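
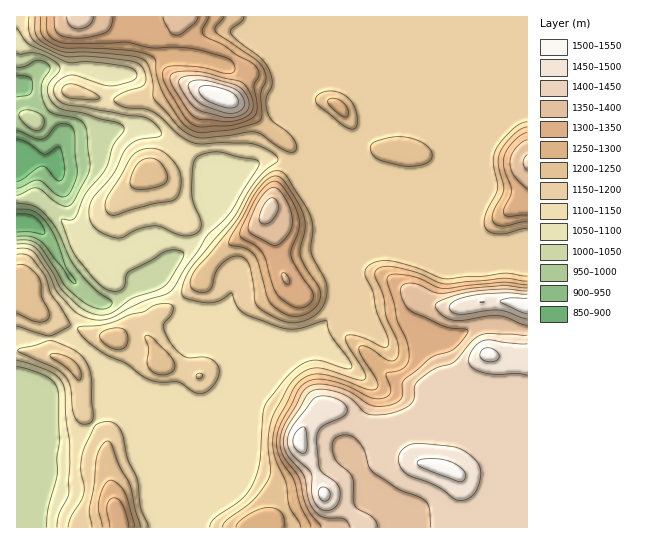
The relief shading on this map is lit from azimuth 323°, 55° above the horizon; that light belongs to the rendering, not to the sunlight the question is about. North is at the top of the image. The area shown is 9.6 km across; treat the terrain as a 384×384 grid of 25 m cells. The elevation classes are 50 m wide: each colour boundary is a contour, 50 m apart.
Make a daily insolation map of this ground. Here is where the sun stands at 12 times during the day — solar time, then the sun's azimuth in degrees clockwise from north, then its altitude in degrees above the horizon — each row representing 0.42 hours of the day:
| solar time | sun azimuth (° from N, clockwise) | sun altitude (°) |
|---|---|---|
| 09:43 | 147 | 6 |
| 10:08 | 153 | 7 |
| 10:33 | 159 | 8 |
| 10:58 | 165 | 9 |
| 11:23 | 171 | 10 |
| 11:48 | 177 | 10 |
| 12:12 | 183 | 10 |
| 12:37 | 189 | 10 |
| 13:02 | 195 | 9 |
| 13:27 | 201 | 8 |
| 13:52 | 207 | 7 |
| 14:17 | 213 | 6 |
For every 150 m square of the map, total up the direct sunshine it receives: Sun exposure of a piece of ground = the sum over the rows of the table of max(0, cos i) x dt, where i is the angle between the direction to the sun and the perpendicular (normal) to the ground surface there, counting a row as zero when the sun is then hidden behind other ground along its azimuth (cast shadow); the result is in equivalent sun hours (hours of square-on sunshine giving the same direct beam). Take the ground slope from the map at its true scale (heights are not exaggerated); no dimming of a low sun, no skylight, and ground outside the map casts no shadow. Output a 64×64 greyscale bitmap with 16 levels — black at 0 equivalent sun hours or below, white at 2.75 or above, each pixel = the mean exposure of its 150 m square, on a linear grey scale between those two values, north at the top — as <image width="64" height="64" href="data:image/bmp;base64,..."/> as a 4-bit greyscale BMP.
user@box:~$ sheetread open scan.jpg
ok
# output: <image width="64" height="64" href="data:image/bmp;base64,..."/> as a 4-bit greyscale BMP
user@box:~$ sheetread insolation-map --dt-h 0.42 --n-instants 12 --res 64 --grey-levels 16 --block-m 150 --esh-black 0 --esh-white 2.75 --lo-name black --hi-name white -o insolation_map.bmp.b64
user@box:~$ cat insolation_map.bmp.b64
<image width="64" height="64" href="data:image/bmp;base64,Qk12CAAAAAAAAHYAAAAoAAAAQAAAAEAAAAABAAQAAAAAAAAIAAATCwAAEwsAABAAAAAAAAAAAAAAABEREQAiIiIAMzMzAERERABVVVUAZmZmAHd3dwCIiIgAmZmZAKqqqgC7u7sAzMzMAN3d3QDu7u4A////AEREQzNFVUMzNERERCIiIiM0VWeIdkM0REREREREREREREQyIkVmQiE0REREMAAAASNXnMuFMiRERERFVUREREREQzIRJEMiIjREREQyAAABJFebynQzREREREVndURERERDMiIjMQEzNEREREMhAAEkV4iHZERERFVVZniHRERERDMzMzMhATM0REREQzIQEjRWZDM0RERFZneIiIdUREREMzNFQyEBIzRERERDMyEiNWZSACNERVZ4mZmHZlREREREMzRUMhETNEREREQzMyNHmWIAEkVVZ4mpl2REREREREREREQyISMzREREREMzNGq7hCEjRFVmd3ZUMiI0REREQ0REMzMiMzNEREREREQ1est0MjNERVRDIhERESRERERDM0MyMzMzM0REREREREV5qFMzNERUQyAAAAABNEREREMzRDIiMzM0RERERERERFVlREREVVRDIQAAABNERERERERVQhEjRERERERERERDMiJFVmZmVURDIQASM0RERERERFZTEBNEREREREREREMhEUaIh2VERVVDMzREREREREREVmQiNEREREREREREMxEAJomHUhESI1VERERERERERERWVEREREREREREREQyEQATVmUwAAABNVREREREREREREVURERERERERERERDIRERESEQAAAAEkVERERERERERERVRERERERERmRERDMhERAAAAAAAAE0VlRERERERERWZmVEREREREWJl0REMzIRAAAAAAAAFDNFVERFVVVUV5mYdERERFi8qHZnVEQzMhAAAAAAAAIhEBI0RWd4d3q93clTNERFiauWMiNEQzMyIAAAAAABMQAAABNXiZmIju7slRE0RXdlVDIQATRDMzIhAAAAABQQABEAATWJmHd7mGQgAjWKlkMgERESREMzMiIQAAABMQADMhAAEkVURDIQAAATWap1VCASREREQzMyIhEAAAIAACRDIQAAAAAAASIhAjV3dUVUISNEREQzMzIiIRAAEAACVUMzMhAAAAAImZhlVCEBJDESM0RERDMzMzMhEQAAABV2REVmQgAAAAqph2QgAAABESREREREMzRomYUxAAAARmVWeKqnMQAEiHZUMQAAAAACVlRERENFeJmrzJQhERNVVniJrN3Kib73ZDIQAAAAAAESNEREQ1ZniZmruDIiJERXiHVVeb3dyodUIQAAAAAAAAAUeZhlREV4iHd3VDM0RWZlIQAAEjMhBlUxAAAAEAAAAAOKp1RERWeGQiRkRFZmVCEAAAAAAAADRDIAACVTEAAAAUd1RERVZmQhEkVEd3UxAAAAAAAAAAEREQAEZTMyEQABEkVlVVZlQhESM0RlQQAAAAAAAAAAAAAAAUZTNFZTIhEAFXdmVlQhERIkQxEAAAAAAAAAAAAAAAADZURGZmdkMhADeYh3ZCIiIzRDEAAAAAAAAAAAABAAABRkRFZmVmZUIQFJq6l1VEMzNEMxAAAAAAAAAAABIAAANVRWZlVVZnZCEBWcuod3ZDRERDIQAAAAAAAAAAEgAAJENGd3ZmZmZlMQAUiph3d1RERDMyEAAAAAAAABIzAAFFMkZ3d3dmZmVCEAE2d2ZlQzREMzMiEAAAAAABJFYgFGQSRWd3d3ZmVCIhABJWVUMyM0RDMzMzIhEQABR5qYZmQQE0VWd3d3ZTIyIQESRUIhEjREQzMzMzIhEQEjaKq6QAASI0V3iIh1MzMhEREjIREjRERERDMzMzIhEREkUSIAABERJGeIiHVDMzIRAAAQATREREREMzMzMzIiESNAAAAAEQASRnd3ZUQzMiEAAAASNERERERDMzMzMzMjVmAAAAAREAEkVmVERDMzIQAAASM0REREVmZUMzMzM0aIgQAAASIhERI0QyI0MzMiEAACIzNEREV3eIh0NEMzV3dxABEjRDIiEREREjQzMyIhABNDM0REWIiImZdERDNVVEISMiNEMzIQAAASRlREVDMhNVMzRERniIh2VEREQzIiJWh1M0RDMhAAABRpqYhlRFZlMzNERWQzQyESNERDIQALu5ZUREMiEAABSL3cuoZmd0ITM0RXQAAAAAE0REMgAAvLl2ZUREMhABSM7/7+26liACMzRqggAAAAI0REQzEACXZXmYdnZlQ0eavM3v//2TABMzN7piMgAAIzRERDMhAEITjNy7qqq7uqqqvO///GIBMzSMpjMzMiMzREREMyEAEBWt7t27u8y5mZq9/tynQyM0WrlSI0REREREREQzIhEAJpu7qGVEVmeJmru5YyI1Q0REMQATREREREREQzMyIiE1VVQxAAAAJYmYdCAAAldkRCAAACNERERERERDMzMzREIQAAAAAAAmh1IQAAADZkREMQABM0REREREREMzMzOYQQAAABEQAWZCAAAAABRTJEQzEBIzREREREREQzM0RLpkMiEjRWd5dBAAAAAAERE0REMzMzRERERERERDREREmZq97d7v//2VEAAAAAEAATRERERERERERERERERERER67////////sl0IAAAEAACNERERERERERERERERERERHrv////7cqpmZh0IAAAABIzREREREREREREREREREREeJqrvMupdUMjVlQQAAABIzNERERERERERERERERERERVVVZ4iHZURDNWdlIRESIjM0RERERERERERERERERERERERFVVVURERFZndjI0RCMzNERERERERERERERERERE"/>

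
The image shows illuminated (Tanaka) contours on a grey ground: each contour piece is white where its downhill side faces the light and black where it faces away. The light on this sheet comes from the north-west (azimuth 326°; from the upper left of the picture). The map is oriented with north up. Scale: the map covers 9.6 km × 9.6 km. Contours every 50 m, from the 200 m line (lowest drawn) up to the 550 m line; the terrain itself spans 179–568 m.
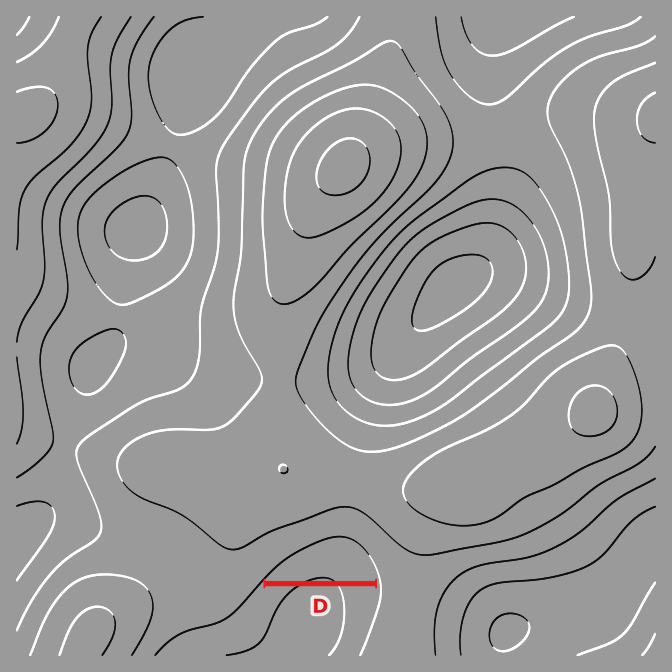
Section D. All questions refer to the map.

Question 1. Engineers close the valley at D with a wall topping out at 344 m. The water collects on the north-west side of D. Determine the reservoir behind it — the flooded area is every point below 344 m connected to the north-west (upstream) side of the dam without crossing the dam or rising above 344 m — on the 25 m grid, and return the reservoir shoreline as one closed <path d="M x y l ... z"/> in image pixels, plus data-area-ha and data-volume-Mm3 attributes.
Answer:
<path d="M347 541l-19 0-10 5-3 0-25 13-22 21 107 1-2-13-5-10-10-10-11-7z" data-area-ha="67" data-volume-Mm3="13.16"/>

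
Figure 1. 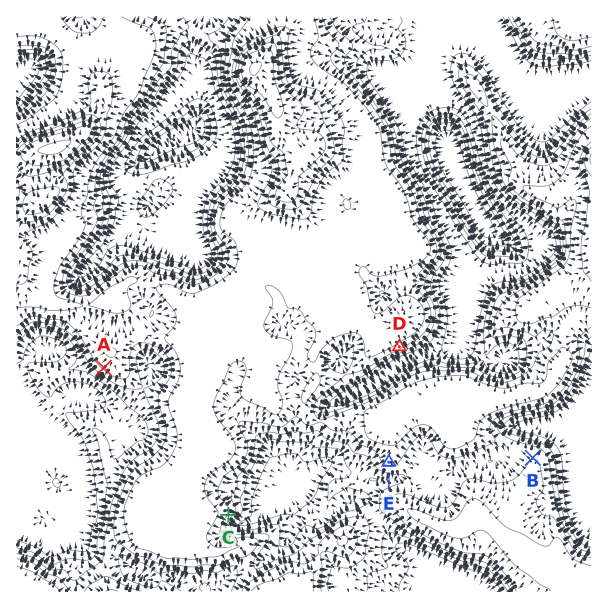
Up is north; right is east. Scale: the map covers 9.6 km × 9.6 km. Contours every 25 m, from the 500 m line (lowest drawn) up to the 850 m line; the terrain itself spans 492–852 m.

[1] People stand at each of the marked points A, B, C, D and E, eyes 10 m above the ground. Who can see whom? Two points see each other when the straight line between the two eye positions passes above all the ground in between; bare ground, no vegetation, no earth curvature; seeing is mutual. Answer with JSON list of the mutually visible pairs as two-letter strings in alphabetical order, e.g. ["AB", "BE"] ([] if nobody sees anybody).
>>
["BC", "BE", "CD", "CE"]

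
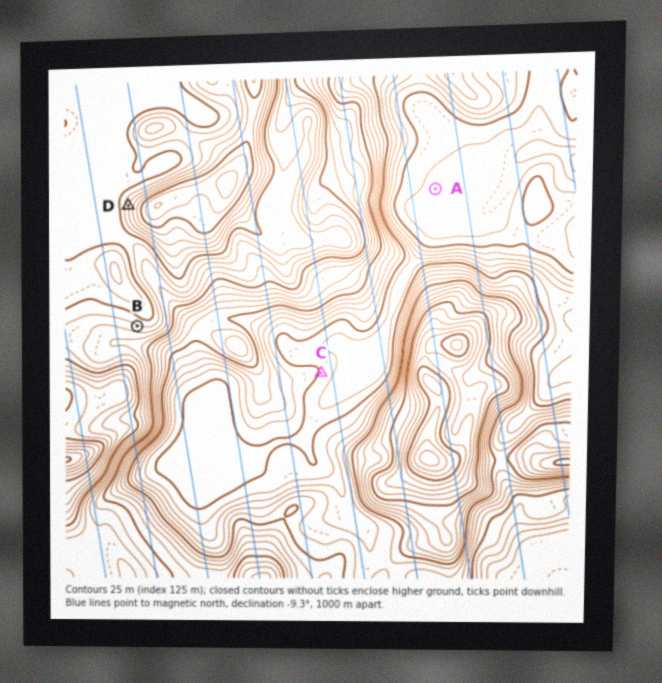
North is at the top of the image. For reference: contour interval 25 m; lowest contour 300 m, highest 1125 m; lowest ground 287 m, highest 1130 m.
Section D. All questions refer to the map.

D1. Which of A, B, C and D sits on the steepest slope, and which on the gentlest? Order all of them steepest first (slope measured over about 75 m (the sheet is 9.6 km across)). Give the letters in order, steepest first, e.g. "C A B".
D B C A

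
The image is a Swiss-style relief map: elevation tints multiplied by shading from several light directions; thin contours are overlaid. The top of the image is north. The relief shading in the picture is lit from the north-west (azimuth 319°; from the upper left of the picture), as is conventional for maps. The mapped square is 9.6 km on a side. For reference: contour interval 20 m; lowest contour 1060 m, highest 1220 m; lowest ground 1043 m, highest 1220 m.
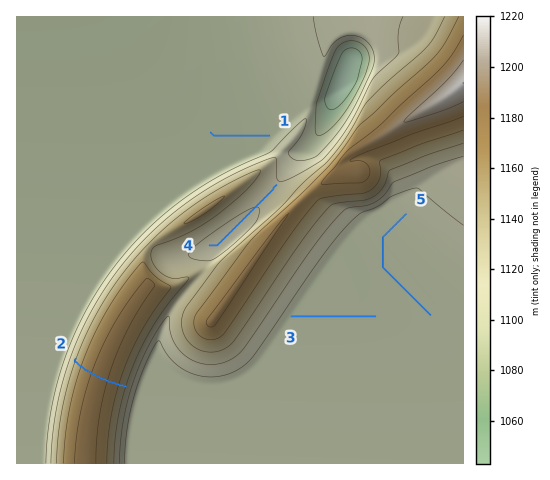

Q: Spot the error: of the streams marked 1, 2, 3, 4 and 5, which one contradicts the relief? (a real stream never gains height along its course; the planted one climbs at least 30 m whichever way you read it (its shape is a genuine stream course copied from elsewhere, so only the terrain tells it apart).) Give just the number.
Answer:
2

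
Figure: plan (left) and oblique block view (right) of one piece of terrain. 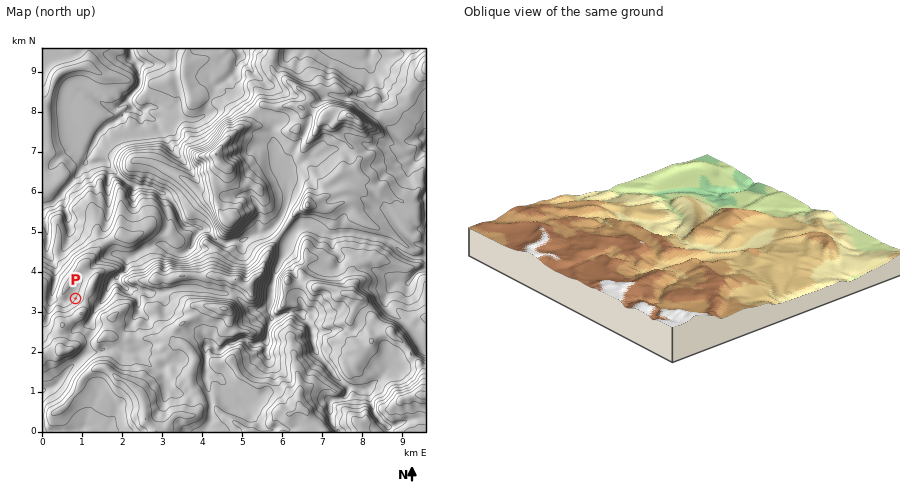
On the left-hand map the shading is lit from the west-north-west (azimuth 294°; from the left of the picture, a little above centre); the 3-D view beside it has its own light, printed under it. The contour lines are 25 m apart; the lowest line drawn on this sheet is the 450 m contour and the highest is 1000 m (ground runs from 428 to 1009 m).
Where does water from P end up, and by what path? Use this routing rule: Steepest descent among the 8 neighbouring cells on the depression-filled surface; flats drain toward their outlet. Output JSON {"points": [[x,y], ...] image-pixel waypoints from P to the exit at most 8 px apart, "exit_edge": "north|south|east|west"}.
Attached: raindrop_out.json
{"points": [[76, 298], [68, 300], [60, 302], [52, 296], [54, 288], [56, 280], [56, 272], [54, 264], [50, 256], [48, 248], [48, 240], [48, 232], [46, 224], [44, 216], [42, 214]], "exit_edge": "west"}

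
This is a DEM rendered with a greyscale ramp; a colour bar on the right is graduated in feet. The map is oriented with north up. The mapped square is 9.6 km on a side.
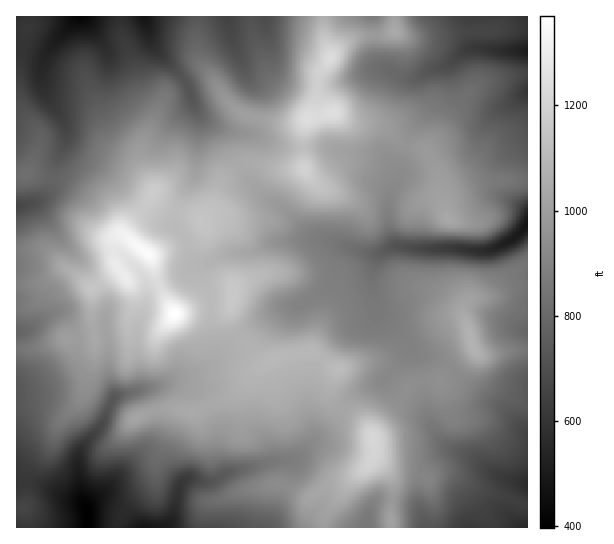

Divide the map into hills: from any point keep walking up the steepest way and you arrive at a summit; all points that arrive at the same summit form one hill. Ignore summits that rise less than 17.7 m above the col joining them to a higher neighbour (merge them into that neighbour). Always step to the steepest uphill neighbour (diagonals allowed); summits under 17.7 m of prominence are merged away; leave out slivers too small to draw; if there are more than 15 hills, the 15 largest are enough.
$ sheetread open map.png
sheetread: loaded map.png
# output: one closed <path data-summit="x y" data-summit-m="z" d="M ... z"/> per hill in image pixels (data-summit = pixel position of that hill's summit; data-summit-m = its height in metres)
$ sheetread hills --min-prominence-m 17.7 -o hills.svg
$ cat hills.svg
<path data-summit="175 314" data-summit-m="417" d="M143 16l-127 1 0 510 251 1 20-47 1-16-3-3 12-3 38-38 9-16 10-10 28-14 4-4 7 10 30 22 16 29 8 9 10 4-15 4-8 5-11 13-4 14 2 26-7-8-8-2-27-3-7 6-4 8-1 13 160 1 1-97-10-7-15-16-40-27-17-17-12-7-21-6-9-13-24-23-8-30 0-14 7-18-17-1-29-11-23-5-28-29-16-8-14-14-13-24-7-26-23-12-10-9-7-12-1-9-6-12-32-35z"/><path data-summit="333 113" data-summit-m="380" d="M373 16l-229 1 9 29 32 35 11 29 13 13 24 9 20 1 28 14 40 0 32 6 26 3 13 9 5 8 1 6 1-17 8-21 28-43 1-25 3-4-8 0-17 10-8 0-23-11-4-5-4-10z"/><path data-summit="449 219" data-summit-m="316" d="M482 48l-15 1-16 14-14 7-2 28-8 15-16 20-8 17-4 12 0 16-8 13-3 10 1 30 4 12 5 4 91 4 22-11 17-15 0-174-31 0z"/><path data-summit="473 346" data-summit-m="329" d="M527 225l-16 15-22 11-96-4-11 5-6 6-4 13 0 14 5 25 3 5 24 23 5 9 12 8 13 2 12 7 17 17 40 27 15 16 9 7z"/><path data-summit="147 253" data-summit-m="413" d="M66 140l-11 25-2 14-4 12-7 8-11 4 10 8 20 30 23 24 20 32 3 8-2 26 3 10 0 33 7 23 19-5 6-6-4-52 8-23 4-20 11-7 24-9 16-12-7-5-5-19-12-12-13-6-19-13-42-40-26-13-7-8z"/><path data-summit="373 438" data-summit-m="371" d="M386 377l-4 4-28 14-10 10-9 16-38 38-12 3 3 3-1 16-18 47 97 0 2-14 4-8 7-6 27 3 8 2 7 8-2-11 0-15 4-14 11-13 8-5 15-4-10-4-8-9-16-29-30-22z"/><path data-summit="305 169" data-summit-m="365" d="M231 131l-4 0 6 7 3 16 16 31 14 14 16 8 28 29 59 17 10 0 18-7-5-5-4-19 0-21 3-10 6-10 0-8-8-12-10-5-26-3-32-6-40 0-28-14z"/>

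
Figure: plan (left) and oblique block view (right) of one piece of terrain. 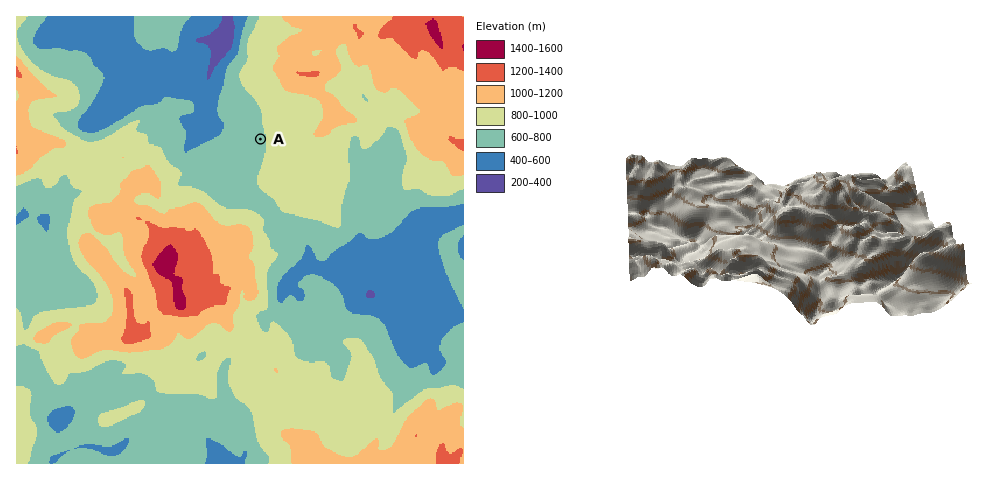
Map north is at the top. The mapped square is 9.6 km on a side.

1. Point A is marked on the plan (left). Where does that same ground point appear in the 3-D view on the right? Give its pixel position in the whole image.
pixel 778 260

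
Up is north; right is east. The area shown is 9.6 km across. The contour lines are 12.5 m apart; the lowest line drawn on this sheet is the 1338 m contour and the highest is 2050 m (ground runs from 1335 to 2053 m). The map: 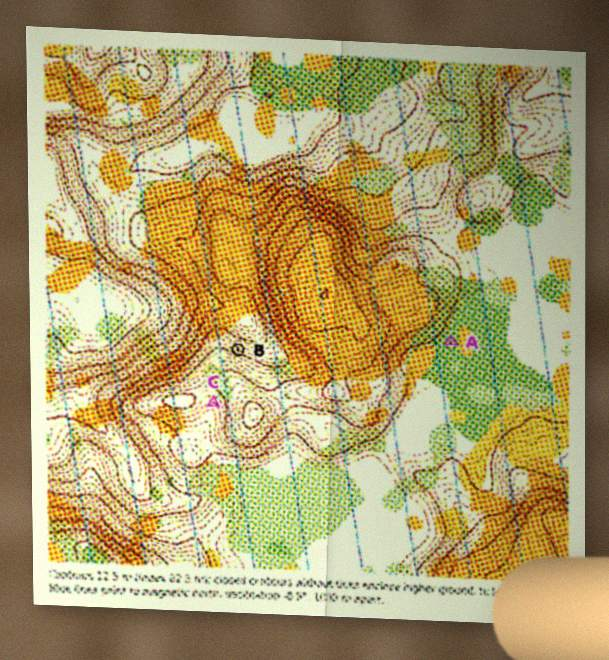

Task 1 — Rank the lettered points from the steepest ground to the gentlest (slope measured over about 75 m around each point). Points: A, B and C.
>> B C A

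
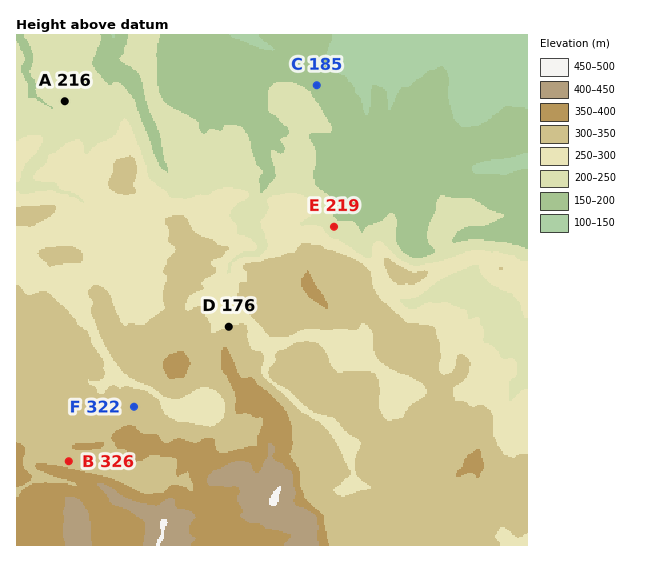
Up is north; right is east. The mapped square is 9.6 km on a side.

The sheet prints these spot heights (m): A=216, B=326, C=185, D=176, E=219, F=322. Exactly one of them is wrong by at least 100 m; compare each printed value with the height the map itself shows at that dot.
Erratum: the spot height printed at D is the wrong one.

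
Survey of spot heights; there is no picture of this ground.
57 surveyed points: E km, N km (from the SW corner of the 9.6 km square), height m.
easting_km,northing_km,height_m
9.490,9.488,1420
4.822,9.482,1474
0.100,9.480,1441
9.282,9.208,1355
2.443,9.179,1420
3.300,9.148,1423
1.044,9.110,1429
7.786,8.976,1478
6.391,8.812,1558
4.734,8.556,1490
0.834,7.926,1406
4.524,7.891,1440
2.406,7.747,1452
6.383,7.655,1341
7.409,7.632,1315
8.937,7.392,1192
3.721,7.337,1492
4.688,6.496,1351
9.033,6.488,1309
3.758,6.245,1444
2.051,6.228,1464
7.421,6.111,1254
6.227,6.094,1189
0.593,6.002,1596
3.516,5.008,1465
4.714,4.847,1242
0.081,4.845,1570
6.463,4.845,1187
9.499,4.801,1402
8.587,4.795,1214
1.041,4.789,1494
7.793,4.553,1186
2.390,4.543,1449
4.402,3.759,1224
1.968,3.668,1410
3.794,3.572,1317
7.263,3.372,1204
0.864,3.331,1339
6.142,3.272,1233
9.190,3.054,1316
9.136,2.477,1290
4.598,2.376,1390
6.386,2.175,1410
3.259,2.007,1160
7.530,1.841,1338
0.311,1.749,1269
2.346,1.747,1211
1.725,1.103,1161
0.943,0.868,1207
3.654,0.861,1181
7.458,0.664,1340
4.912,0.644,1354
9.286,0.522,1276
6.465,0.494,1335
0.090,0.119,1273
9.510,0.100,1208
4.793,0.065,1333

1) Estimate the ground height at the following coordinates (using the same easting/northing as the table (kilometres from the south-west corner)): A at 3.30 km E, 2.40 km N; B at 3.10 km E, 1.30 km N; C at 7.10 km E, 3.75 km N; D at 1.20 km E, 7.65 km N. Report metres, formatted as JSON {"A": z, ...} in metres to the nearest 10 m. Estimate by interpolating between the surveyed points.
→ {"A": 1230, "B": 1240, "C": 1200, "D": 1430}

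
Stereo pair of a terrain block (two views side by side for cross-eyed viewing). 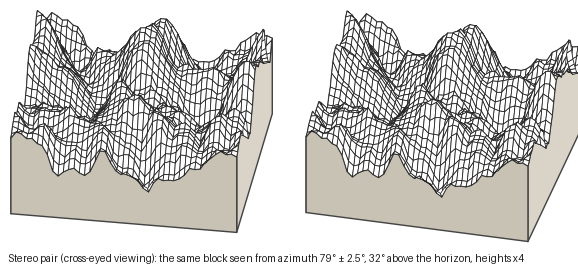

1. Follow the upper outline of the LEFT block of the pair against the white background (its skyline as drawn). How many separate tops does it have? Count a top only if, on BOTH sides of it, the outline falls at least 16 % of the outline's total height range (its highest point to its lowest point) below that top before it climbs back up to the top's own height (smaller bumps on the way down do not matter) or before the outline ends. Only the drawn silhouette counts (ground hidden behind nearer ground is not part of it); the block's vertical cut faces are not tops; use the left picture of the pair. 2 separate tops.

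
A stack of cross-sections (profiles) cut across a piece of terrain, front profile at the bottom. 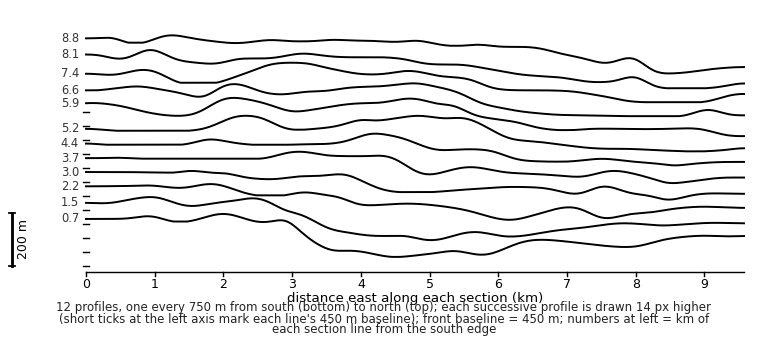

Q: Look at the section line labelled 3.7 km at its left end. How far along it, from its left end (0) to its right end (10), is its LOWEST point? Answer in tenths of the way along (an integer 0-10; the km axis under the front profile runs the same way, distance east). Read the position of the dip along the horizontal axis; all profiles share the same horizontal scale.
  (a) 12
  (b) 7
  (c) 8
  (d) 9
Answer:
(d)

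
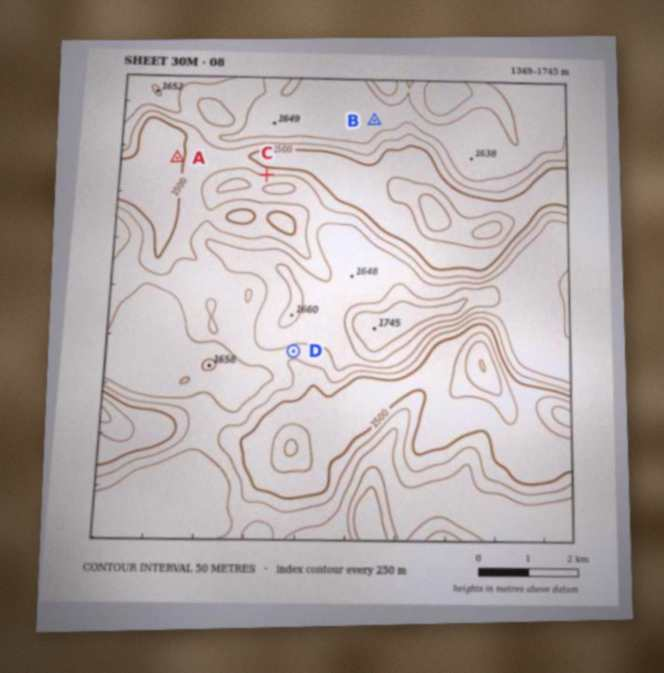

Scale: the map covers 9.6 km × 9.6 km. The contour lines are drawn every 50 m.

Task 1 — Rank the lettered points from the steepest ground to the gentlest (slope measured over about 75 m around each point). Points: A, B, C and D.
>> C D A B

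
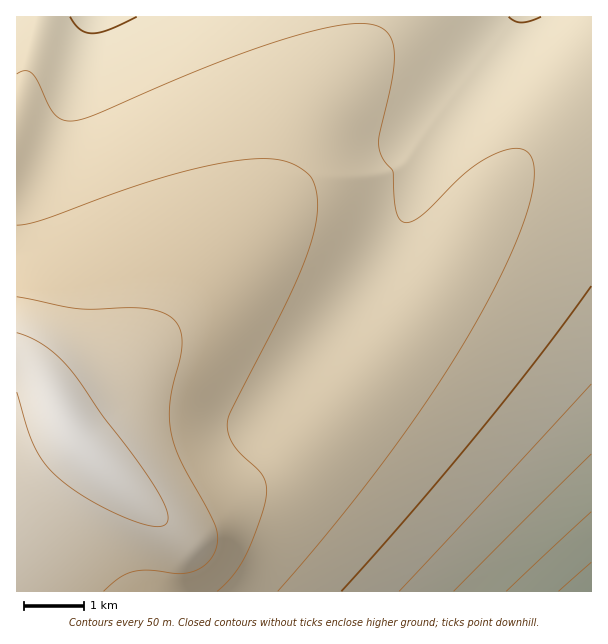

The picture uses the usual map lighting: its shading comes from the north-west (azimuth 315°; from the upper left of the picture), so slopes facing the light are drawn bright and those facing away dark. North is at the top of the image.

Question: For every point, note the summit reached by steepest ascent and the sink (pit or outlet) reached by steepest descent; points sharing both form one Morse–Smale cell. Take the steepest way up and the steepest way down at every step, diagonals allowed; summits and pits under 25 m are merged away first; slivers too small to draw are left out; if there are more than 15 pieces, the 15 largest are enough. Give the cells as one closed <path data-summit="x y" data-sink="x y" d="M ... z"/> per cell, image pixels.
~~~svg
<path data-summit="77 438" data-sink="591 591" d="M591 114l-16 1-17 7-30 30-34 40-43 75-39 53-42 46-103 104-13 10-51 24-17 10-12 4-13-1-42-35-43-44-15-24-13-28-14-20-10-8-7-2-1 235 575 1z"/><path data-summit="77 438" data-sink="525 17" d="M591 16l-225 0-2 20-10 26-48 66-35 78-21 30-39 45-85 87-60 45-2 6 18 27 64 60 19 12 9 0 12-4 17-10 51-24 13-10 103-104 42-46 39-53 43-75 34-40 30-30 17-7 17-2z"/><path data-summit="77 438" data-sink="96 17" d="M365 16l-349 1 0 339 8 2 10 8 14 20 15 30 8-8 33-22 22-18 85-87 39-45 21-30 35-78 48-66 10-26z"/>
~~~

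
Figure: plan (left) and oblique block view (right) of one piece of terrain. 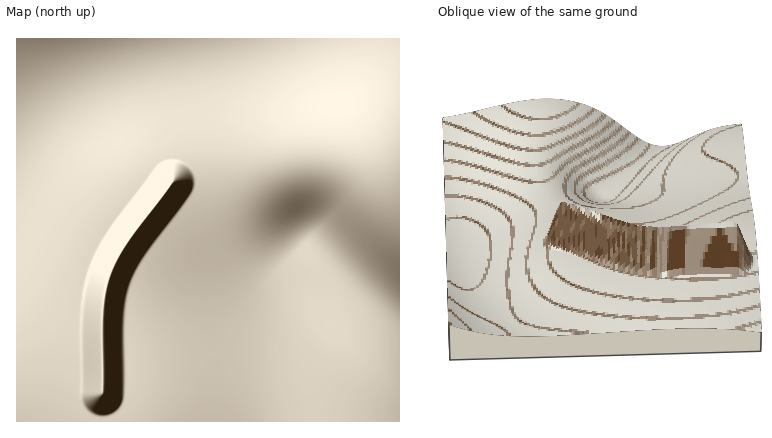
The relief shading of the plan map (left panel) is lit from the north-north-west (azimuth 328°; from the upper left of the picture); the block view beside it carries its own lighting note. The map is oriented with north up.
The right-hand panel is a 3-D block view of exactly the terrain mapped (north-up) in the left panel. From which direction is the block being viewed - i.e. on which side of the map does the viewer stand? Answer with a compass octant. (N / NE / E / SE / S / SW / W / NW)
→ W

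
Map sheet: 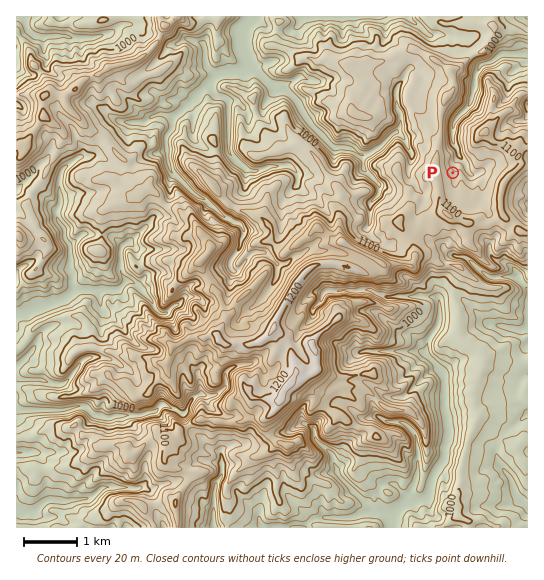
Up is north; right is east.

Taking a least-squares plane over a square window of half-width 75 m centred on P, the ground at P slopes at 9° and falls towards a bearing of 47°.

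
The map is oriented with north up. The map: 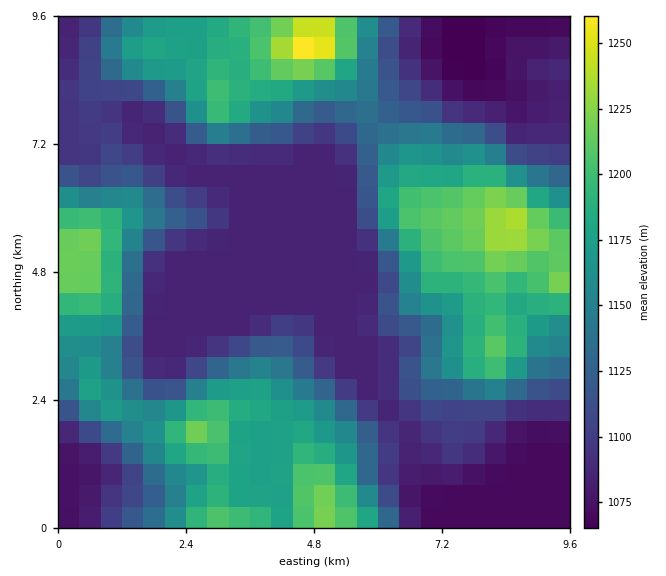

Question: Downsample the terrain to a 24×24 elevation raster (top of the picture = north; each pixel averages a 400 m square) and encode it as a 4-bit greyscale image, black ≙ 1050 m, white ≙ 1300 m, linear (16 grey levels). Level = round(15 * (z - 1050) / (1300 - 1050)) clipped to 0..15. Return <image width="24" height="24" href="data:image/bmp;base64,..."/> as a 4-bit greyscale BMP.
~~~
<image width="24" height="24" href="data:image/bmp;base64,Qk2WAQAAAAAAAHYAAAAoAAAAGAAAABgAAAABAAQAAAAAACABAAATCwAAEwsAABAAAAAAAAAAAAAAABEREQAiIiIAMzMzAERERABVVVUAZmZmAHd3dwCIiIgAmZmZAKqqqgC7u7sAzMzMAN3d3QDu7u4A////ABI0V5mZiamFIRERERIzRoiIialkIRERERIjVniIiZhTIiERESI1aJmIiYdTIjIhESRWeamIiHZDIzMiEUZ3Z5mIh3UyMzMzImh1RGeIdlMiRVVlRGdkIjVmZDIiRniXVXdkIiM0RCIiNXiodnd0IiIiMyIkRXiYd5mFIiIiIiIkZ3iYiKqVIiIiIiIkeImZmqqFMiIiIiIkeZmqmqqWQyIiIiI2iaq7qpmXZEMiIiJHmqq7qXZmVDIiIiJImZqqh0NEMiIiIiJHiIiHVTMzIiMiIiNWd3dkMzMyIkZUQzRVZlVCIjMyJHmHZUVVRDIiIjMzVomIh3ZkMhERIiNXd4mJqqhkMhESIiNniIiJvcpkIRESIiNXeHiZrMl0IREREQ=="/>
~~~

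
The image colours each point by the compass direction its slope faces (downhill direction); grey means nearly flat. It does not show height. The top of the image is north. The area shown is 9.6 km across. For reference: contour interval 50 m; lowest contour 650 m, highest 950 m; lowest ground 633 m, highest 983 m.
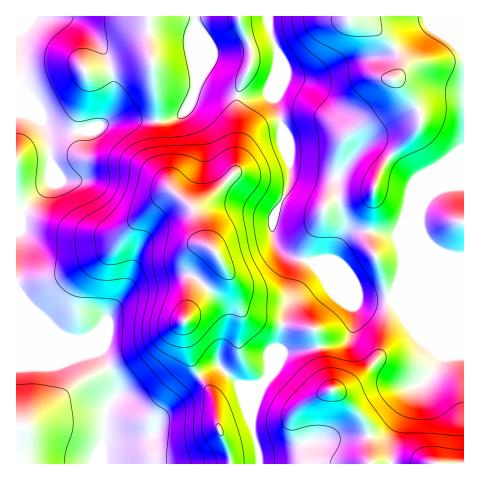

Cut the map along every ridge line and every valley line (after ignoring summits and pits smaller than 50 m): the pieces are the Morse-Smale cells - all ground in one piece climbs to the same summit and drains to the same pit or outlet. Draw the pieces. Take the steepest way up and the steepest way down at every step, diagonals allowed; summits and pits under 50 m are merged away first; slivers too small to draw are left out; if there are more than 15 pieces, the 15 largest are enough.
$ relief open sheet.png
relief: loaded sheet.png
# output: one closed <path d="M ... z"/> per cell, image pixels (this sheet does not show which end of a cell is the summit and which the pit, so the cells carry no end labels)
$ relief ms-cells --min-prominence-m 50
<path d="M274 74l-6 20-10 2-20 0-10-2-28-10-4-7 0 12-8 19-7 7-10 5-53 0-37 12-27-2-10-5 6 21 1 36-31 30-4 1 0 75 12 16 32 29 41 20 17 37-2 6-6 6-5 11-1 28 4-3 44-3 5-7 4-12 17-21 18-17 20-12 4 0 19 18 14 34 3-20 12-21 1-9 9-21 8-38 24-46-29-11-5-6-3-10 1-20 12-22 4-15 0-15-8-21 0-18-7-22z"/><path d="M463 16l-194 1 0 11 9 25-3 18 0 32 7 22 0 18 8 21-1 21-16 36 1 20 2 5 9 8 26 8 17 22 12 7 21 9 103-2z"/><path d="M311 262l-6 7-19 40-8 38-9 21-1 9-13 25-3 25 7 24 1 12 203 1 1-165-103 1-31-13z"/><path d="M269 16l-252 0-1 195 4 1 31-30-1-36-7-23 11 7 27 2 37-12 53 0 10-5 7-7 8-19 0-12 4 7 32 11 26 1 9-2 7-14 4-25-9-27z"/><path d="M17 289l-1 174 87 1 2-51 13-20-5-17-14-25-39-18-32-29z"/><path d="M220 366l-11 4-13 8-18 17-17 21-4 12-5 7-47 5-3 2 2 21 155 1 0-13-7-24-1-16-12-27z"/>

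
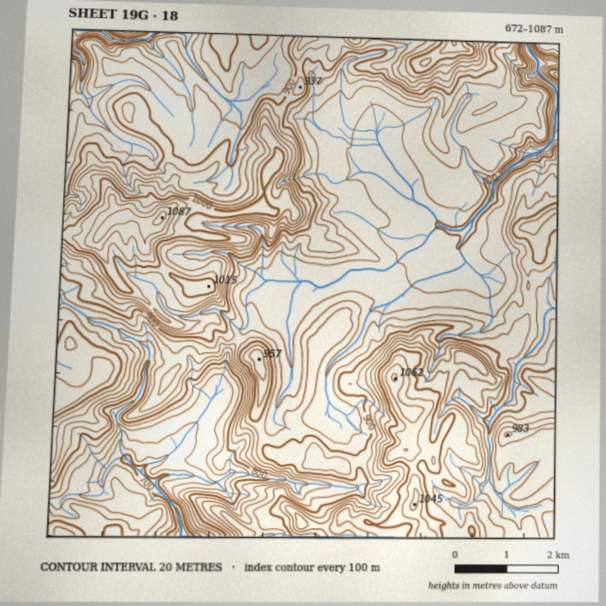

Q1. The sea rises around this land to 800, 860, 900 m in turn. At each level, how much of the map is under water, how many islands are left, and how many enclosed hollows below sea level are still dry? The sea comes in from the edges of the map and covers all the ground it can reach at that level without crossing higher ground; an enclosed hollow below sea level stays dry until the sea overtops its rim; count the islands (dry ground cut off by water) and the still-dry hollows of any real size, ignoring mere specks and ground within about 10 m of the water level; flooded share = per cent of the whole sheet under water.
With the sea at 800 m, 10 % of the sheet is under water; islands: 0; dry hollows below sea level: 0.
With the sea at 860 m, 39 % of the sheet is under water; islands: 0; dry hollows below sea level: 0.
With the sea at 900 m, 63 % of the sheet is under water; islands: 1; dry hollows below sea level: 0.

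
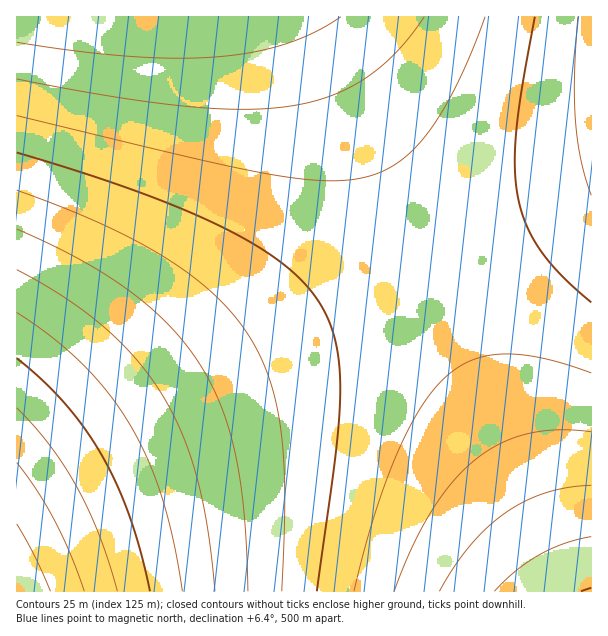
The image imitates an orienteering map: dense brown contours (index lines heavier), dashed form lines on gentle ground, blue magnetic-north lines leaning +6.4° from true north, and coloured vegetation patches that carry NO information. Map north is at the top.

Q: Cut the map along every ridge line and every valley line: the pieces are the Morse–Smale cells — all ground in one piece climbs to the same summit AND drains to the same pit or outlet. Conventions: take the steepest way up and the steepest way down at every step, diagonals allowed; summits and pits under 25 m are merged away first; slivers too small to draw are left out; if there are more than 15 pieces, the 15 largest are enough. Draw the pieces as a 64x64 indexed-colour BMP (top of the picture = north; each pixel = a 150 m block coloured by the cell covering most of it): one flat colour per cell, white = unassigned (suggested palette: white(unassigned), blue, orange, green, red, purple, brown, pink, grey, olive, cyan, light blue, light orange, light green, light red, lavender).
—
<image width="64" height="64" href="data:image/bmp;base64,Qk12CAAAAAAAAHYAAAAoAAAAQAAAAEAAAAABAAQAAAAAAAAIAAATCwAAEwsAABAAAAAAAAAA////ALR3HwAOf/8ALKAsACgn1gC9Z5QAS1aMAMJ34wB/f38AIr28AM++FwDox64AeLv/AIrfmACWmP8A1bDFACIiIiIiIiIiIiIiIiIiIiIiIiIiIiIiIiIiIiIiIiJEIiIiIiIiIiIiIiIiIiIiIiIiIiIiIiIiIiIiIiIiJEQiIiIiIiIiIiIiIiIiIiIiIiIiIiIiIiIiIiIiIiIkRCIiIiIiIiIiIiIiIiIiIiIiIiIiIiIiIiIiIiIiIkREIiIiIiIiIiIiIiIiIiIiIiIiIiIiIiIiIiIiIiIiREQiIiIiIiIiIiIiIiIiIiIiIiIiIiIiIiIiIiIiIiRERCIiIiIiIiIiIiIiIiIiIiIiIiIiIiIiIiIiIiIiJEREIiIiIiIiIiIiIiIiIiIiIiIiIiIiIiIiIiIiIiJEREQiIiIiIiIiIiIiIiIiIiIiIiIiIiIiIiIiIiIiIkRERCIiIiIiIiIiIiIiIiIiIiIiIiIiIiIiIiIiIiIiREREIiIiIiIiIiIiIiIiIiIiIiIiIiIiIiIiIiIiIiREREQSIiIiIiIiIiIiIiIiIiIiIiIiIiIiIiIiIiIiJERERBESIiIiIiIiIiIiIiIiIiIiIiIiIiIiIiIiIiJEREREEREiIiIiIiIiIiIiIiIiIiIiIiIiIiIiIiIiIkREREQREREiIiIiIiIiIiIiIiIiIiIiIiIiIiIiIiIkRERERBERERIiIiIiIiIiIiIiIiIiIiIiIiIiIiIiIiREREREERERERIiIiIiIiIiIiIiIiIiIiIiIiIiIiIiREREREQRERERESIiIiIiIiIiIiIiIiIiIiIiIiIiIiJERERERBERERERESIiIiIiIiIiIiIiIiIiIiIiIiIiIkREREREEREREREREiIiIiIiIiIiIiIiIiIiIiIiIiIkREREREQREREREREREiIiIiIiIiIiIiIiIiIiIiIiIiRERERERBEREREREREREiIiIiIiIiIiIiIiIiIiIiIiREREREREEREREREREREREiIiIiIiIiIiIiIiIiIiIiJEREREREQRERERERERERERIiIiIiIiIiIiIiIiIiIiJERERERERBERERERERERERERIiIiIiIiIiIiIiIiIiIkREREREREERERERERERERERERIiIiIiIiIiIiIiIiIkREREREREQRERERERERERERERERIiIiIiIiIiIiIiIiRERERERERBERERERERERERERERERIiIiIiIiIiIiIiJEREREREREERERERERERERERERERERIiIiIiIiIiIiJEREREREREQRERERERERERERERERERERIiIiIiIiIiIkRERERERERBERERERERERERERERERERERIiIiIiIiIkREREREREREERERERERERERERERERERERERIiIiIiIiREREREREREQRERERERERERERERERERERERERIiIiIiRERERERERERBERERERERERERERERERERERERERIiIiJEREREREREREERERERERERERERERERERERERERERIiJEREREREREREQRERERERERERERERERERERERERERERIkRERERERERERBERERERERERERERERERERERERERERETREREREREREREERERERERERERERERERERERERERERERMzNEREREREREQREREREREREREREREREREREREREREREzMzNERERERERBEREREREREREREREREREREREREREREzMzMzNEREREREERERERERERERERERERERERERERERETMzMzMzM0REREQRERERERERERERERERERERERERERETMzMzMzMzM0RERBERERERERERERERERERERERERERERMzMzMzMzMzMzREERERERERERERERERERERERERERERMzMzMzMzMzMzMzQREREREREREREREREREREREREREREzMzMzMzMzMzMzMxEREREREREREREREREREREREREREzMzMzMzMzMzMzMzERERERERERERERERERERERERERETMzMzMzMzMzMzMzMRERERERERERERERERERERERERERMzMzMzMzMzMzMzMxERERERERERERERERERERERERERMzMzMzMzMzMzMzMzEREREREREREREREREREREREREREzMzMzMzMzMzMzMzMREREREREREREREREREREREREREzMzMzMzMzMzMzMzMxERERERERERERERERERERERERETMzMzMzMzMzMzMzMzERERERERERERERERERERERERETMzMzMzMzMzMzMzMzMRERERERERERERERERERERERERMzMzMzMzMzMzMzMzMxERERERERERERERERERERERERMzMzMzMzMzMzMzMzMzEREREREREREREREREREREREREzMzMzMzMzMzMzMzMzMREREREREREREREREREREREREzMzMzMzMzMzMzMzMzMxERERERERERERERERERERERETMzMzMzMzMzMzMzMzMzERERERERERERERERERERERETMzMzMzMzMzMzMzMzMzMRERERERERERERERERERERERMzMzMzMzMzMzMzMzMzMxERERERERERERERERERERERMzMzMzMzMzMzMzMzMzMzEREREREREREREREREREREREzMzMzMzMzMzMzMzMzMzMREREREREREREREREREREREzMzMzMzMzMzMzMzMzMzMxERERERERERERERERERERETMzMzMzMzMzMzMzMzMzMz"/>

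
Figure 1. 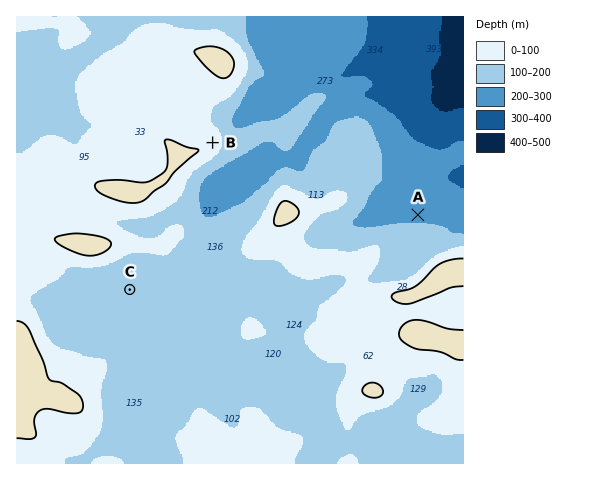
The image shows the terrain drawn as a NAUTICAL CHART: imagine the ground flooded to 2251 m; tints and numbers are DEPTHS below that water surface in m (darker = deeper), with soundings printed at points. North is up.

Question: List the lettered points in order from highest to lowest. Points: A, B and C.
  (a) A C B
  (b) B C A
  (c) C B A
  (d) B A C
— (b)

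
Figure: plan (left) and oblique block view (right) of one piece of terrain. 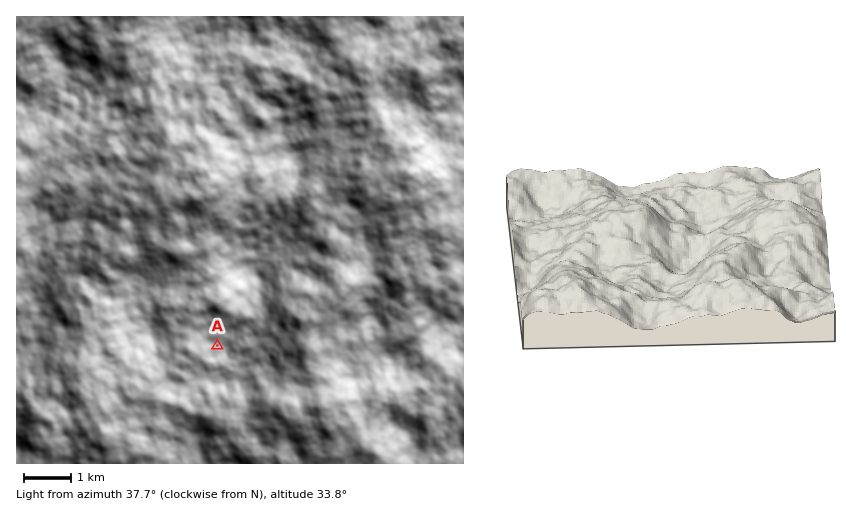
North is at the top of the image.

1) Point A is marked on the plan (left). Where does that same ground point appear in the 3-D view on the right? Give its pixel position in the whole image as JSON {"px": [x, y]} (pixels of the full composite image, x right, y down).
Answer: {"px": [659, 289]}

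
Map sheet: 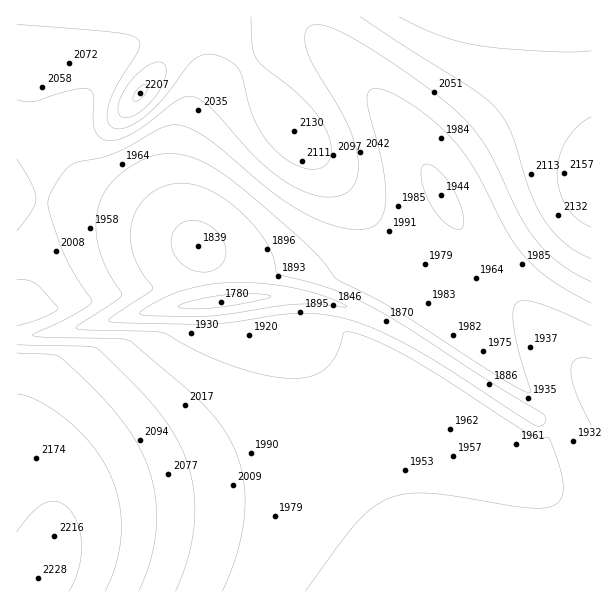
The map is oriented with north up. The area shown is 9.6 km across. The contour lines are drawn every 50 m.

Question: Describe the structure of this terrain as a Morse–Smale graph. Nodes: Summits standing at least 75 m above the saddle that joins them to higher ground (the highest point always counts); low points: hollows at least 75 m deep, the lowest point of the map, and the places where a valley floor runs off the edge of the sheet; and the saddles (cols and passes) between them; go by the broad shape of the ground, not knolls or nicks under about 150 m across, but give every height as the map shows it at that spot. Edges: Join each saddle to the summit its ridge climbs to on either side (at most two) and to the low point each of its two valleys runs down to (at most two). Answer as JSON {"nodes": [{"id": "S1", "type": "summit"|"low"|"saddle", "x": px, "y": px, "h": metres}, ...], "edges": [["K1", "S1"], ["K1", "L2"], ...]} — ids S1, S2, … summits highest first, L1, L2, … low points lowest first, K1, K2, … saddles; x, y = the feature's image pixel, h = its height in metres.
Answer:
{"nodes": [
{"id": "S1", "type": "summit", "x": 38, "y": 578, "h": 2228},
{"id": "S2", "type": "summit", "x": 140, "y": 93, "h": 2207},
{"id": "S3", "type": "summit", "x": 480, "y": 17, "h": 2180},
{"id": "L1", "type": "low", "x": 222, "y": 302, "h": 1780},
{"id": "K1", "type": "saddle", "x": 42, "y": 201, "h": 2001},
{"id": "K2", "type": "saddle", "x": 411, "y": 272, "h": 1982},
{"id": "K3", "type": "saddle", "x": 489, "y": 272, "h": 1959}],
"edges": [["K1", "S1"], ["K1", "S2"], ["K1", "L1"], ["K2", "S1"], ["K2", "S2"], ["K2", "L1"], ["K3", "S1"], ["K3", "S3"], ["K3", "L1"]]}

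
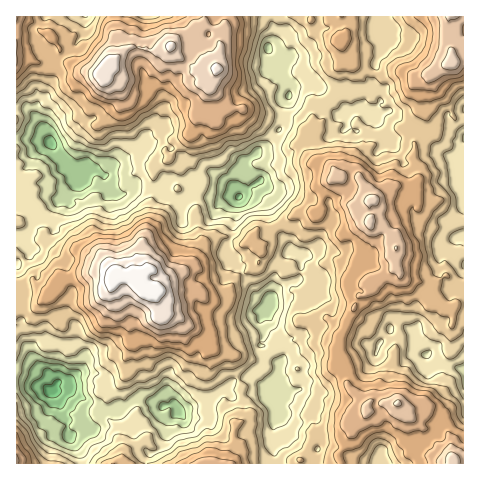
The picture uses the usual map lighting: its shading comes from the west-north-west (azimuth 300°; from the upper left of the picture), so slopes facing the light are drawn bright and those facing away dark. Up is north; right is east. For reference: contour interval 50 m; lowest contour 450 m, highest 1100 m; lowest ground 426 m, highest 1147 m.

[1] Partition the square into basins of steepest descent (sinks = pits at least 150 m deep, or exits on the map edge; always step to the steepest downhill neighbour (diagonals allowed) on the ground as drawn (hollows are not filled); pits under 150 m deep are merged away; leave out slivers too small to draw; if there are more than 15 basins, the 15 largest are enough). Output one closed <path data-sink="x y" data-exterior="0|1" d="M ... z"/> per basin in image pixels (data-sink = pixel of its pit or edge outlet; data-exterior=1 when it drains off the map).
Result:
<path data-sink="50 392" data-exterior="0" d="M463 16l-119 1 3 8-2 11-5 6 7 23 13 1 23 11 10-4 17 1 3 3 10 0 4-4 8 1-7 3-7 7-1 13 2 13-7 6-5 10-6 4 11 15-1 9-4 4-10 3-5 5-8 23-12 11-5-3-3-7-10-13-22 0-13 12 0 13-3 11-19-1-15 7-13 9-15 3-5 8 9 13-1 8-5 8-20 10-8 16-16 6-7-2-8-8-37 1-8 3-13-19-12 2-8-3-8 1-8-3-17 2-12 4-13-2-3 14-18 12-11-2-6 1-2-10-4-3 1 176 447-1-1-3-8 0-3-2-1-19-5-7-12-4-10 0-18-14-8-11-19 0-8-2-4 5-20-21-8-16 1-9-2-4 2-20 18-38 10-4 4-7-1-4 19-11 5-8 9 14 19 5 5 12 14 13 5 1 9-5 8 0z"/><path data-sink="50 143" data-exterior="0" d="M171 48l-9 16-1 12-14 19-8 0-14-5-5-5-14-6-4-7-8 1-12-2-20-12-2-5-6 5-14 4-16-5-8 2 0 227 6 8 0 6 6-1 11 2 9-5 9-7 3-14 13 2 24-6 13 3 8-1 8 3 15-3-4-24 10-18 2-29 2-3 0-17 3-4-1-10 8-8 13-3 8 4 8-5 0-24 6-11 7-7 3-19 4-6-1-12 9-9-8 2-14-1-22-16z"/><path data-sink="239 196" data-exterior="0" d="M343 16l-11 0-16 4-4 0-1-4-86 1 1 16-5 9 0 7-4 14 1 6-8 8 1 28-7 5-14 23 0 24-8 5-8-4-13 3-8 8 1 10-3 4 0 17-2 3-2 29-10 18 0 7 4 8-1 12 3 8 8 9 6-2 8-11 17-7 13-15 4-10 5-5 12-6 11-2 12 8 6 0 12-13 15-3 25-15 22 0 3-24 14-14-4-9-19-6-7-7-3-15 9-13 3-13 10-10 22-12 5-21-6-5-6-22 5-6 2-11z"/><path data-sink="463 371" data-exterior="1" d="M395 264l-5 8-19 11 1 4-4 7-10 4-18 38-2 14 2 10-1 9 11 20 14 11 3 6 4-5 8 2 19 0 8 11 18 14 10 0 12 4 5 7 1 19 3 2 8 0 1-155-8-1-9 5-5-1-14-13-5-12-19-5z"/>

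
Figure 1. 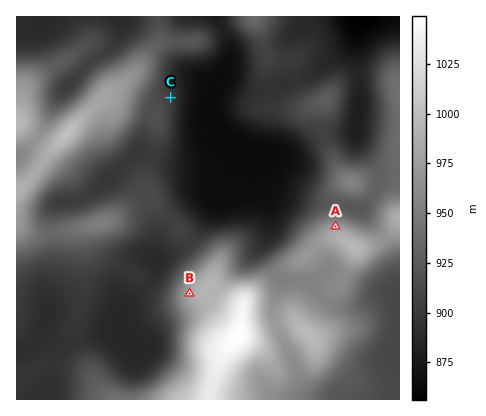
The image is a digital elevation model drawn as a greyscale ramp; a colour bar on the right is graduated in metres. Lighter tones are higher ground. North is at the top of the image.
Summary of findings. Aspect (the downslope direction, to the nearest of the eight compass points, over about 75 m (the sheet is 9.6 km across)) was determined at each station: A N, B W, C E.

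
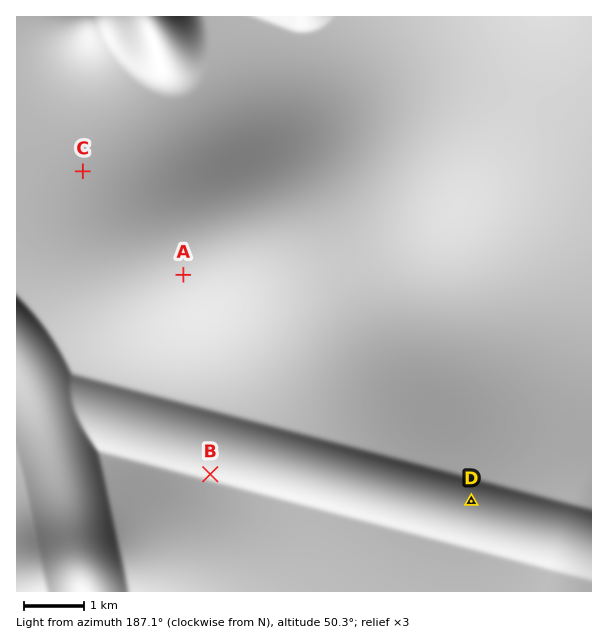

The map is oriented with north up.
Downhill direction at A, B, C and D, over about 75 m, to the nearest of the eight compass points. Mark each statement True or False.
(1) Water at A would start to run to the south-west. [True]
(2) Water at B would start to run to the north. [False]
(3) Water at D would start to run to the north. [True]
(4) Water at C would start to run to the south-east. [False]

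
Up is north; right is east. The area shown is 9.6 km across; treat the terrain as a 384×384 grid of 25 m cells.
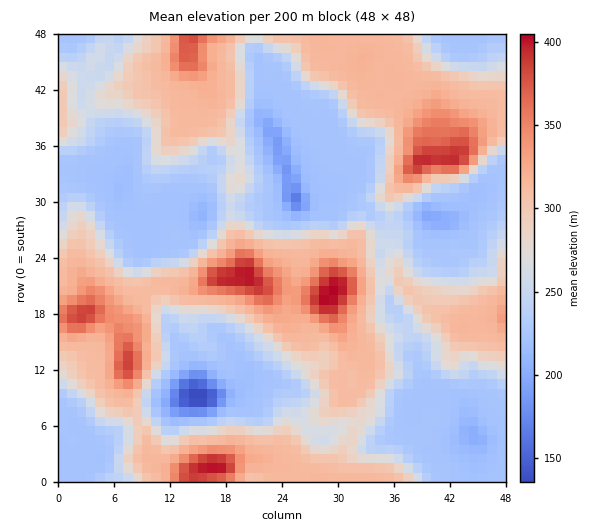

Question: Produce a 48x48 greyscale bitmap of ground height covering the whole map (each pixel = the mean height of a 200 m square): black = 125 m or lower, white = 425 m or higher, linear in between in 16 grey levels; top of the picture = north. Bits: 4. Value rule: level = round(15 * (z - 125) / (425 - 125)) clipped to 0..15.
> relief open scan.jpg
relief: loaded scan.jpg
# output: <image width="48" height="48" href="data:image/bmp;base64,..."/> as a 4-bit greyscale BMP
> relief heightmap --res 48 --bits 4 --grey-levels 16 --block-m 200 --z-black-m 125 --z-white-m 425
<image width="48" height="48" href="data:image/bmp;base64,Qk32BAAAAAAAAHYAAAAoAAAAMAAAADAAAAABAAQAAAAAAIAEAAATCwAAEwsAABAAAAAAAAAAAAAAABEREQAiIiIAMzMzAERERABVVVUAZmZmAHd3dwCIiIgAmZmZAKqqqgC7u7sAzMzMAN3d3QDu7u4A////AFVVVmaJmr3d3LqZmZmamZmZmZh1VVVVVVVVVWiZqr3e7tuqqpmZmZmZmYdlVVVVVVVVVWiZmavN3cuqqpmZmZiHd3ZVVVVVVVVVVWiZmZqru7qqqZmYiIh2ZmVVVVREVVVVVWeJl3mZmaqZmZmHd4h2VVVVVVREVVVVVWeJdmZ3eIiHiIh3d3iGZVVVVVREVVVVZ3iYZVVVVmZlZ3d3iHiHZVVVVVRFVVVWeImXVDMzNFVVVnd4iYiIdVVVVVVVVVVniZmWVCERE0VVVmZniZmYdlVVVVVVVVZ4maqWVCERE0VVVVVniZmZdlVVVVVVVXiJmquoVTISNEVVVVVnmZmZh2VVVVVVVoiZms25dUQzRVVVVVZ4mZmZmHZVVmZWZ4mZms3KhlVEVVVVVmeIiZmZmHZVaIdneJmZms3Kl1VVVVVVZ3iJiZmZmGVWeId4iJmZmsy6llVVVVVWd5mZmaqZl2ZWeJmZmaqqqsy6hlVmVVVniZqZmqqZh3ZmeJmZmrzLq7u6hVZmVVZ4mqqqq7qZh2Z4iZqZqs3dy7uqhmZmZniZqqqrzLqYdmZ5mZqqqrzdy7qph3iIiJmquqq83cqYdmeJmZmZqqvMu6qZmJmZmqq8y6vN7tupdniZmZmZmqq7uqmZmaqrvMzd3Lu97uypdomYiIiJmZqqqZmZmZqs3u7uy7q83uypd5iHd3d3iZqqmYd3iZmr3d7ty6qrzcupeIdmZVZmaJqpmHVVZmeKu83cqqqqu7qYeIdlVVVmaJmZh2VVVVVomqzKqpmaqqqYZ3ZVVVVVaImYhlVVVVVWeaqpmZmZmZmYd2ZVVVVVZ3iYdVVVVVVVaJmYd3eIiImYZmZVVVVVZniIZVVVVVVVVoh2VVVWZWeGZmVUREVVVmeHVVVVVVVEVnZlVVRFVVZlZmVERERVVWd2VVVVVVVUVmZVVUNFVVVVZ3VURVVVVVZlVVVVVVVVVnZVVTJFVVVWiYdlVVVVVVVVVVVVVVVVVndlVTNFVVVVeZqXZlVVVVVVVVVVVVVVVoh2VDNVVVVVaau6mYdVVVVVVVVWZmVWZnd1VDRVVVVVaKzcvMqGVVVVVVVWd3dmVXdlQzRVVVVVaKze3d24ZWZVVVVWiIh2VndlQ0VVVVVVaJvd3d3KhndmVVVWiZmYeIdVQ0VVVVVVaJvMzN3LmId2VVVWiZmZmYdUM0VVVVVmaJvMzMy6qZh2ZlZniZmZmYZURFVVVVZ4iZq7y7u6qZh3d2d4iZmZmZZURVVVVWiZmaqru7qqqZd3d3iJmZmqqZhVVVVVVWmZmqqquqqpmZdniIiZmZqqqphlVVVVVomaqqqqqpmZmYdneImZmaqqqphlVVVneJmqqqqqqZmZmYdmZ4iZmaq6qZhlVVaJmZqqqqqZmZiIiHZnZniZmrzLqZhVVVeZmaqqqqmZh3Zmd2ZndniZmrzLqZdVVWiZqqqqqpmYdlVVZlVWdmeImrzLqpdVZ3iZqqqqqZmHZVVVVVVVZmZ4mb3cuql3iZmaqqmqmZmGVVVVVQ=="/>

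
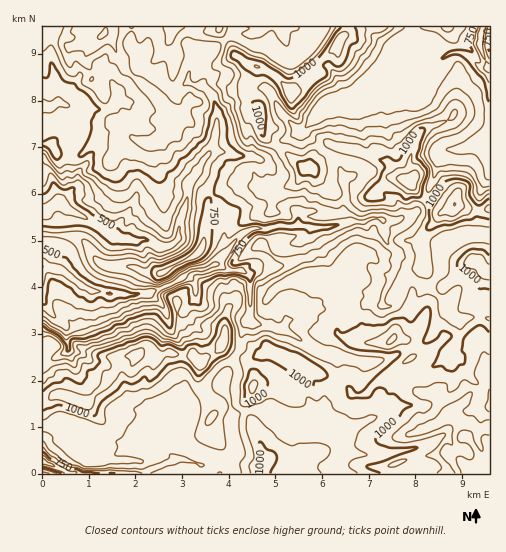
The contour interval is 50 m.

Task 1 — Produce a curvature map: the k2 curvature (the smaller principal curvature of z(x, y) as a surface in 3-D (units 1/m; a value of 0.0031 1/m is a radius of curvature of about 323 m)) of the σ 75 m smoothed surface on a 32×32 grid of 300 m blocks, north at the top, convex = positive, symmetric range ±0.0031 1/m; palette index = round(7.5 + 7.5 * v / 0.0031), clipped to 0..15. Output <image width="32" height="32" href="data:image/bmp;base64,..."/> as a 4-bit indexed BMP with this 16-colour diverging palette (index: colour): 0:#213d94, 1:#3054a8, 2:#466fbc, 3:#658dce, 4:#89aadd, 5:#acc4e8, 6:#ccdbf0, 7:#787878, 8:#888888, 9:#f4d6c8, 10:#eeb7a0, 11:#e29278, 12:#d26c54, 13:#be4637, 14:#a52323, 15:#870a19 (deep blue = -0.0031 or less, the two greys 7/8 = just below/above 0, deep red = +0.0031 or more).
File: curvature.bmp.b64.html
<image width="32" height="32" href="data:image/bmp;base64,Qk12AgAAAAAAAHYAAAAoAAAAIAAAACAAAAABAAQAAAAAAAACAAATCwAAEwsAABAAAAAAAAAAlD0hAKhUMAC8b0YAzo1lAN2qiQDoxKwA8NvMAHh4eACIiIgAyNb0AKC37gB4kuIAVGzSADdGvgAjI6UAGQqHAAASIzM2ZWZod3d2d2ZmVndIh4d3dWd2V4Z4hmVDRYZmV3dnZ2h3dWd3d3Z3d2QmhmZVd3d3d3V4d3d2Znd4ZXZlaGZ3d2aERFVmZ4ZVVXdmeHd2ZndmZXdoZ2iHd3dmhWdnhnZmVWV4ZmdnZ3d2hmZZR2aGdVhEZVeId2VndmZnUUaIh3d3Y2d3dEREM3dmZ6N2d3lTZXZHhTZ3h4dldYdhVWd3U2V3MzR3d3doZmVmN3ZmeCVVVSd2ZndmVmhXZld1QiEqVHgnd3d3dlV3V3ZoI1ZkADaYJ4d3d3hGVXZnMmeHdpUAIQRFeHd3ZXhWd2doZ4VGeBR2ZmdoeIJnZZZ3eFQiEEdRamZWeIg2dmVVdnUlZoJnZhACMiNWRmZURVYzhmiER2Zoh0ZlQjM1iWZUd3hXeBhnZmVnhXl1UnlUVTVnV3cneHh2Z3VXV6F5gjdHmFd3RIiHVYhmZGeVRlRIdId4d3JlM1d3Vmd1VEVmZ2d3eId2RXZVVnd3ZnVVZndnd3Z4eCZ4dSZ3Z2aGZ2Z3Z3hneHYmiFFSVmd2Vml1ZmVlZnZ5FngXhFZ3d2VodXZndXhkU1d0KXZVZ3d3Z3VmV2ZmaFZUVmRoZlZ4d3dzR2ZYZ3dWWHdERll2Z3dXUVh4VmZ3VTdVZ3R4d1d3ZWBmd4dnd2eEZnd2RnV1d3eA"/>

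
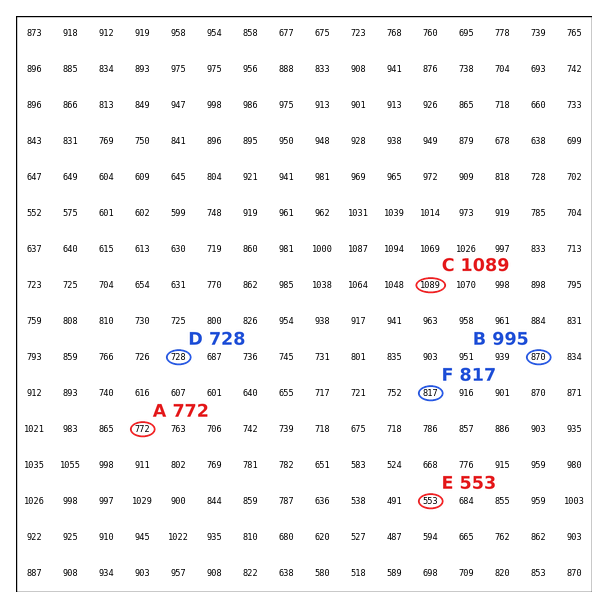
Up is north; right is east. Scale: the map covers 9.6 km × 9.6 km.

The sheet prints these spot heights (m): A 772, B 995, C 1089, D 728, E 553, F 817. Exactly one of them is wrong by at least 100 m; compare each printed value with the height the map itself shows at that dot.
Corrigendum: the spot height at B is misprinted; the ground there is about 870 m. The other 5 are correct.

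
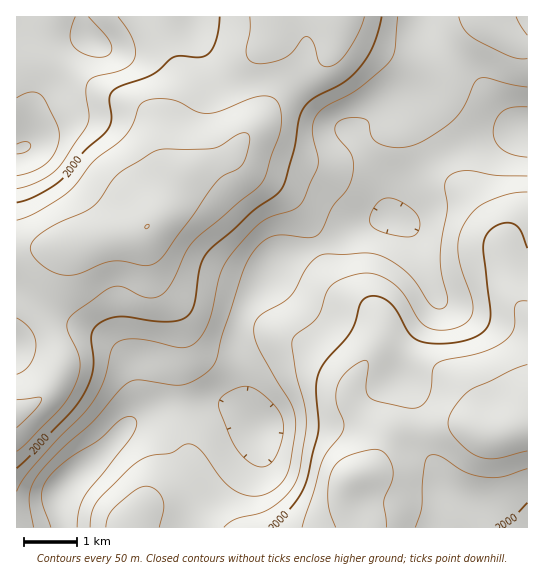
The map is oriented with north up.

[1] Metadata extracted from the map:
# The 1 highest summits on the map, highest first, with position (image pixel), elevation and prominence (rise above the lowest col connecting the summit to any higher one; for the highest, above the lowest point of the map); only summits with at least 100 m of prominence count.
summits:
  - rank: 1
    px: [147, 226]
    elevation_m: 2150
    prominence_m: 342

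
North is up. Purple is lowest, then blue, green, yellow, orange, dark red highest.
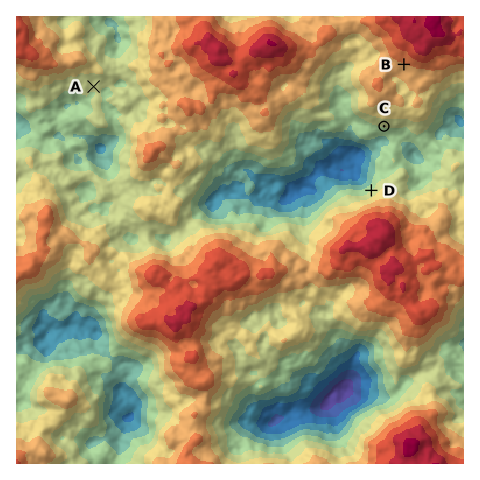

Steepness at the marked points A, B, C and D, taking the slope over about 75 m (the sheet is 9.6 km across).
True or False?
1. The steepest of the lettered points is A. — False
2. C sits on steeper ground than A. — True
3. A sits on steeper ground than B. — False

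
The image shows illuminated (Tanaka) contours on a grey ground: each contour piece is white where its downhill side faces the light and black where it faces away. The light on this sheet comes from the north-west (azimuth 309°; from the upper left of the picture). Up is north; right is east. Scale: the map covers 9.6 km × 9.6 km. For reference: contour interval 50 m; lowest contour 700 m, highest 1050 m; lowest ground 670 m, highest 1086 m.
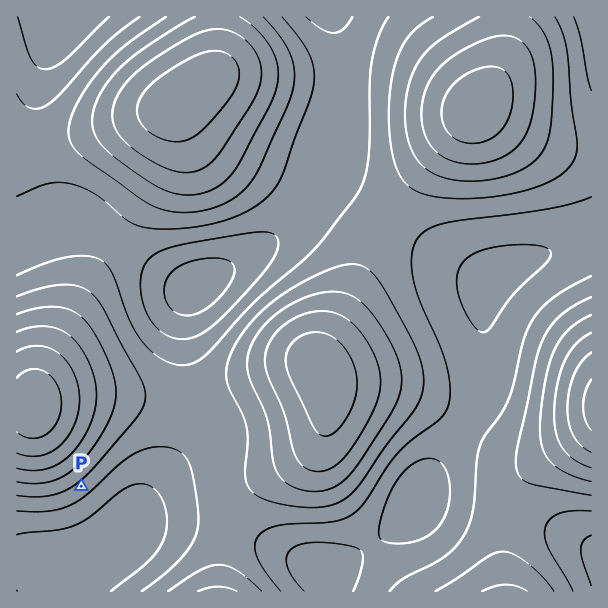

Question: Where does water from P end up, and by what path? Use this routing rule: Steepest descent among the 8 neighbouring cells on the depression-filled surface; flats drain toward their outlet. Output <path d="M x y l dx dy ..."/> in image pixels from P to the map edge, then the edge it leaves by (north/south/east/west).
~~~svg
<path d="M81 486l41 41 0 10-2 0-12 12-1 0-12 11-2 0-16 12-8 3 0 6-10 10"/>
exit: south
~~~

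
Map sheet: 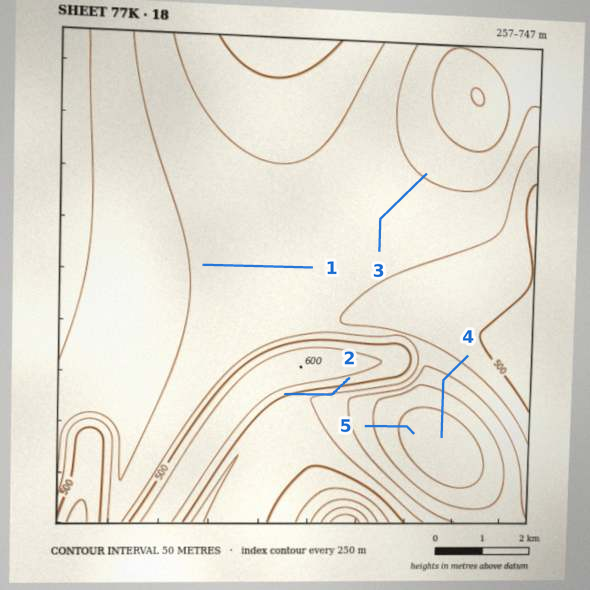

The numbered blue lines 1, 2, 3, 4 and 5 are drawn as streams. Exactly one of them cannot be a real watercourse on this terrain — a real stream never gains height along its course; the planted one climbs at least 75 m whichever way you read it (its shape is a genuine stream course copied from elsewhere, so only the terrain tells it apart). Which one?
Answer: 2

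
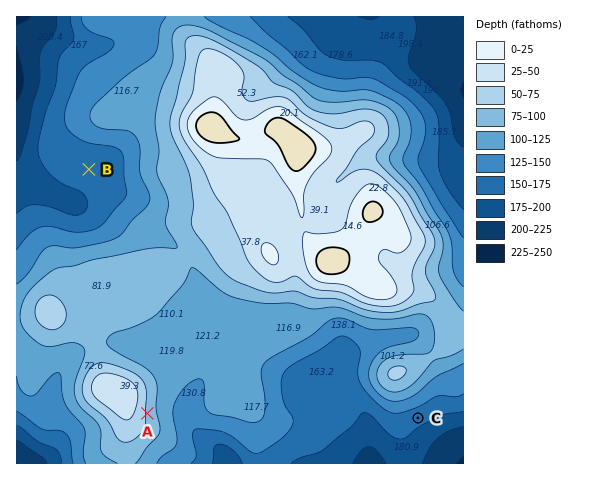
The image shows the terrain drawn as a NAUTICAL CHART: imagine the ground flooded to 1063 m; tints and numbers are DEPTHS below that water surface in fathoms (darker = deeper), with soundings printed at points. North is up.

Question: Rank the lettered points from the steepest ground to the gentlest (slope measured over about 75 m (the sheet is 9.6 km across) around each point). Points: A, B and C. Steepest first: A C B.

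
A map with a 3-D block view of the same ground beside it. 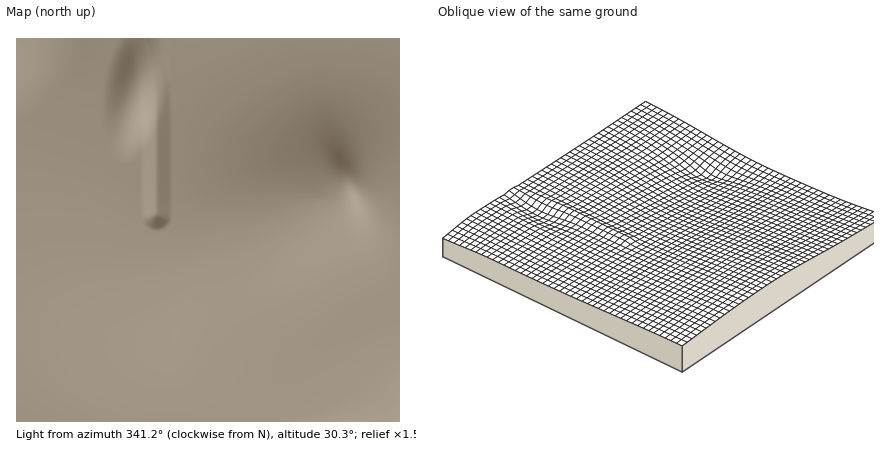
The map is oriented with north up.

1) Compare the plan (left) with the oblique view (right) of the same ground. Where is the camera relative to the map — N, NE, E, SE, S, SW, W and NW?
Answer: SW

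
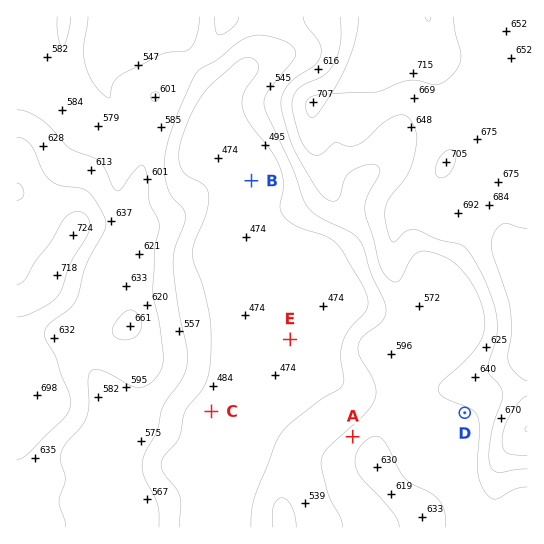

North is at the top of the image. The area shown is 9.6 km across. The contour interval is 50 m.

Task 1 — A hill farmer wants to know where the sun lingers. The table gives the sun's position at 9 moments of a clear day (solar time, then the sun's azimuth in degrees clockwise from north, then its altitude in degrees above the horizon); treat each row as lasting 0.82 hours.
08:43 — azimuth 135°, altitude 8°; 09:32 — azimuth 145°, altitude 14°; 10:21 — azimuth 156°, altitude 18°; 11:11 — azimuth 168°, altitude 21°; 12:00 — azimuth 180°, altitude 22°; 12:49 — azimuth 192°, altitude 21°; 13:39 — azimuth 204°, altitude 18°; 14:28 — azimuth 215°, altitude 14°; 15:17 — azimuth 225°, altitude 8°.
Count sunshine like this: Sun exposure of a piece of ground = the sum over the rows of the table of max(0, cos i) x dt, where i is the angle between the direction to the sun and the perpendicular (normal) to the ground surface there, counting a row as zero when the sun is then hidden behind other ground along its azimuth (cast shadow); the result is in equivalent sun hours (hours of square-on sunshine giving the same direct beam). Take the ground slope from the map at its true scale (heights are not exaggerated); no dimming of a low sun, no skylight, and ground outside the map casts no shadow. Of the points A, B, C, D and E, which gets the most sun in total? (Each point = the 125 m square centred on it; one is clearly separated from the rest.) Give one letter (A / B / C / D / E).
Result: D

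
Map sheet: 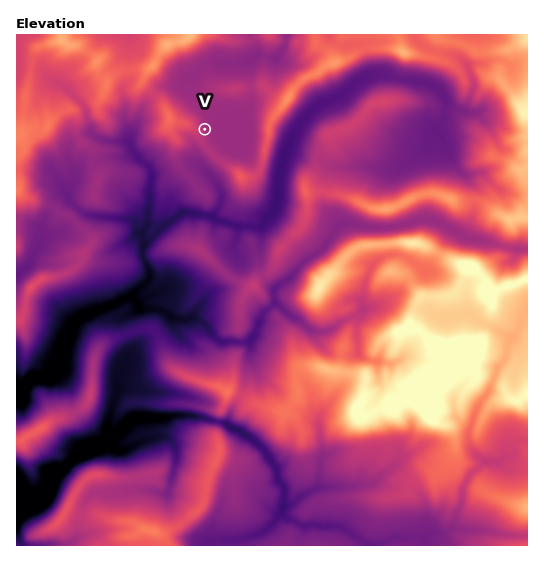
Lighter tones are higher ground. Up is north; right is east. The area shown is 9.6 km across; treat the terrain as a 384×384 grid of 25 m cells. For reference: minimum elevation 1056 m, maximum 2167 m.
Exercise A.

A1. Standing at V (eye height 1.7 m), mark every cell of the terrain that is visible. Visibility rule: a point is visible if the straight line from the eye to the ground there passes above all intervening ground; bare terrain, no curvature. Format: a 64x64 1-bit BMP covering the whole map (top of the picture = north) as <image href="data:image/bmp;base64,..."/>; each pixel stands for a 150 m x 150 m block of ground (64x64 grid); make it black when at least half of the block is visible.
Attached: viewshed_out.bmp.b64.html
<image width="64" height="64" href="data:image/bmp;base64,Qk0+AgAAAAAAAD4AAAAoAAAAQAAAAEAAAAABAAEAAAAAAAACAAATCwAAEwsAAAIAAAAAAAAA////AAAAAAAAAAAAAAAAAAAAAAAAAAAAAAAAAAAAAAAAAAAAAAAAAAAAAAAAAAAAAAAAAAAAAAAAAAAAAAAAAAAAAAAAAAAAAAAAAAAAAAAAAAAAAAAAAAAAAAAAAAAAAAAAAAAAAAAAAAAAAAAAAAAAAAAAAAAAAAAAAAAAAAAAAAAAAAAAAAAAAAAAAAAAAAAAAMAgAAAAAAAAYCAAAAAAAAAgIAAAAAAAAGAAAAAAAAAAYAAAAAAAAAA/gAAAAAAAAD4AAAAAAAAAOAAAAAAAAAAAAAAAAAAAAAAAAAAAAAAAAAAAAAAAAAAAAAAAAAAAAAAAAAAAAAAAAAAAAAAAAAAAAAAAAAAAAAAAAAAAAAAAAAAAAAAAAAAAAAAAAAAAAACAAAAAAAAAAMAAAAAAAAAAcAAAAAAAAAAAAAAAAAAAAAAAAAAAAAAAAAAAAAAAAAAAAAAAAAAAAAAAAAAAAAAAAAAAAAAAAAAAAAAAAAAAAAAAAAAAABwAAAAAAAAAPgAAAAAAAAB+AAAAAAAAAP4AAAAAAAAA/gAAAAAAAAH/AAAAAAAAA/8AAAAAAAAB/wAAAAAAAAH/gAAAAAAAAf/AAAAAAAAB/8AAAAAAAAACQAAAAAAAAAAQAAAAAAAAAAAAAAAAAH4ABgAAAAAAPwAOAAAAAAAfgBwAAAAAAAfACAAAAA=="/>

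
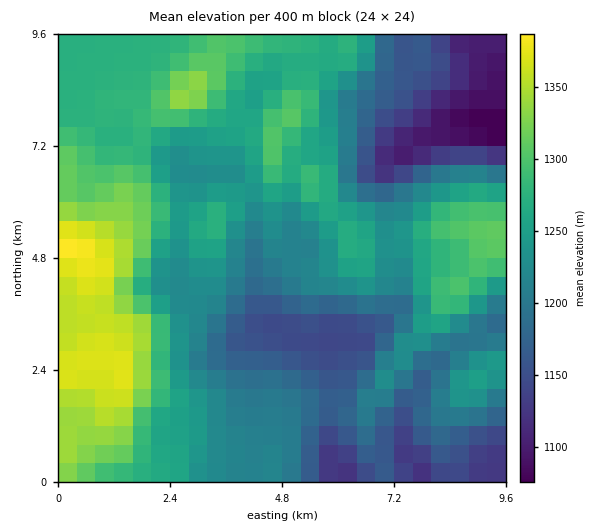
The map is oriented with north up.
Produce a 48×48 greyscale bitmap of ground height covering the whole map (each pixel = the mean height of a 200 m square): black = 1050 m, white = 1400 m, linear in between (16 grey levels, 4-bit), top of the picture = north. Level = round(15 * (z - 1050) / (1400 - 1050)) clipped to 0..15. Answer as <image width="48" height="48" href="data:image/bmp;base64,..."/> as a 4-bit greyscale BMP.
<image width="48" height="48" href="data:image/bmp;base64,Qk32BAAAAAAAAHYAAAAoAAAAMAAAADAAAAABAAQAAAAAAIAEAAATCwAAEwsAABAAAAAAAAAAAAAAABEREQAiIiIAMzMzAERERABVVVUAZmZmAHd3dwCIiIgAmZmZAKqqqgC7u7sAzMzMAN3d3QDu7u4A////AMy7qqqpmZmId3d3d3ZUQzNEVUQzREQzM8zLu6qpmZmId3d3d3ZUQzNFVUMzRERDM9zMu7upmZmId3d3d3ZkQzRVVUM0RVRDM9zMzMuqmZmId3d3d3dkQ0RWVDNEVVREM9zMzMyqmZmYh3d3d3dlREVmVDRFVVVERMzMzdy6mZmYh3d3d3ZlRFVmVERWZmVVRMzN3dy6mZmYh3d3d3ZlVVZmZURWZmZmVczN3d26mZmYh3d3d3ZmVVZ3ZUVWZ3d3Zt3d3e3LqZmIh3dnd3ZmVVZ3dlVWd4iHdt3d3u3cupmId3ZmZmZmVVVnh2VVZ4iId+7t3u7cupiHd3ZmZmZlVVVniHVVZ4mYh+7u7u7cuph3dmZmZmVVVVVWeHZVZ4iZiO7u7u7cqYd2ZmVVVVVURFRFeIdlVniImO7u7u7cqYd2ZVVVVVRERERFZ4h2Zmd4iN3u7u3cuYh3ZVVVREREREREV4iHZmZnd93e7d3cuYh3ZVREREREREREVniIh2ZmZt3d3d3cuYh3dlVEREREREREVWeJmHdmZt3d3d3cuYh3dlVERERVRERVVVaJqZh2Zt3d3dzLqId3d2VURVVVVVVmZVZ5qqmHdt3d3cu6mHd4d2ZVVWZmZmZ3dmZ5q7qYd93u7cupiHd4h3ZlZmd3d3eId2eJq7upiN3u7cuph3eIiHZmZnd3iIiIh3iaqruqme7u7ty5iHiIiHdmZ3d3iImZh3iZqqq6qu7u7ty6mHiIiHdmZ3d3iJmZh3iZqqq7u+7u7t3LmIiJmIdmd3d3iJqZiIiZqqq7u+/u7d3LqIiZmYdnd3d3iJqpiIiaqqu7u+7u3dzLqYiZqYdniHd3iZqZiImaqru7u+3d3czLuYiaqpd3iHd4iZmYiIiaq7u7u93MzMzLupiZqph3iHeImZmYh3iJq7u7u8zLzMzLupiJmpiIiIiJmZiId3eJmqqqqsu7vMzLqYiImZiImYiaqYd3Znd4iZmqqbu7u8y7qYiIiIiJmZmqqXZlVWZ3iImZiLu7u7u6mIiIiIiJqpmrqXZUNEVmd3iId7u7u7u6mIeIiIiJqqmqqXZUMzRFZmZ2Zru6qqqqmIiIiIiJu6mZmHZUMiI0RFVVRLu6qqqqmIiIiIiZu6mZmHZUMiIiMzMzMruqqpqqmIiImZmau6mZmHZUQyIiIiIiEaqqqqqqqZmZmZmau7qZmHZlQzMiIiEREaqqqqqqqqqZmZmZq7upmHdlRDMyIiEREaqqqqqqu7u6qZmZq7uqmHdlVEQzIiEREaqqqqqqu8zLqpmZmru6mHZmVURDMiIiIqqqqqqqq83cupmZmquqmHZmVVREMyIiIqqqqqqqq8zcu6mZmaqqmIdmVVVEQzIiIqqqqqqqqrzMu6qZmZmZmZh2VVVURDMiIqqqqqqqqqu7u6qZmZmZmZmHZVVVVDMiIqqqqqqqqqq7u7qqmZqpmaqYZVVVVDIiIqqqqqqqqqqru7qqqqqpmaqYZVVVQzIiIqqqqqqqqqqqu7uqqqqqmaqYZVVVQzIiIg=="/>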